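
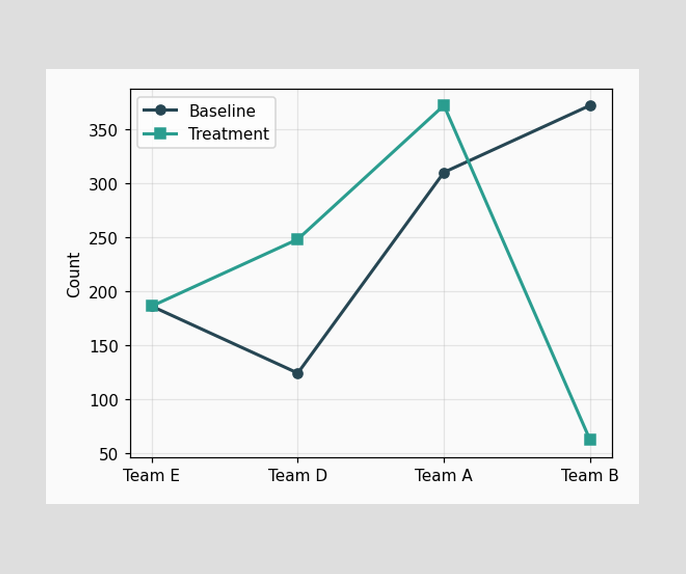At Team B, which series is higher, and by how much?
At Team B, Baseline sits above the other line by 310.

Baseline, by 310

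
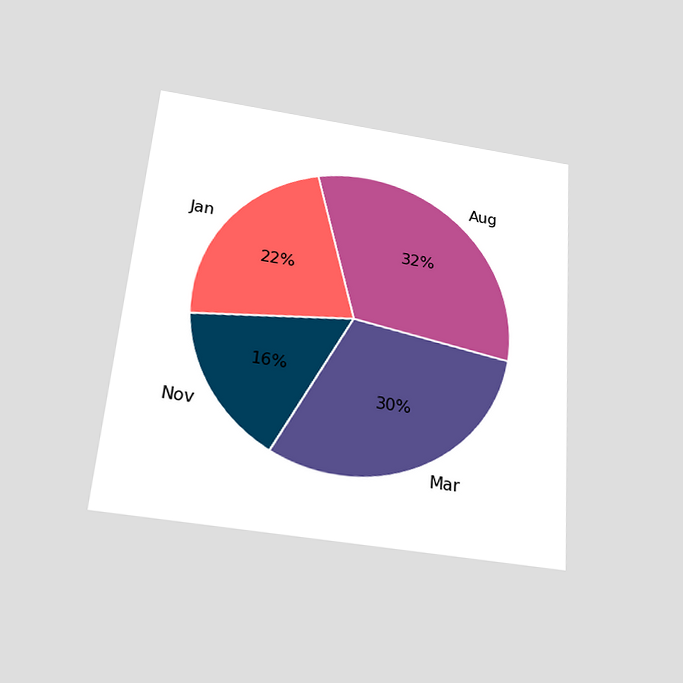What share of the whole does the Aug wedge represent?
The chart is tilted about 5° clockwise and viewed slightly from below. The Aug slice takes up 32% of the pie.

32%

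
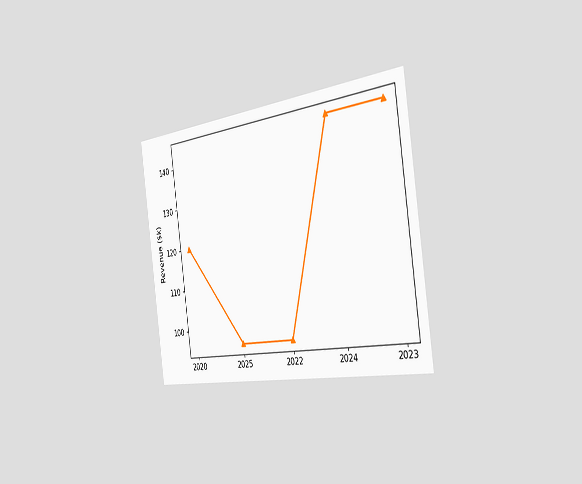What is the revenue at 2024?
$144k

The chart is tilted about 8° counter-clockwise and viewed slightly from the right. At 2024, the line is at $144k.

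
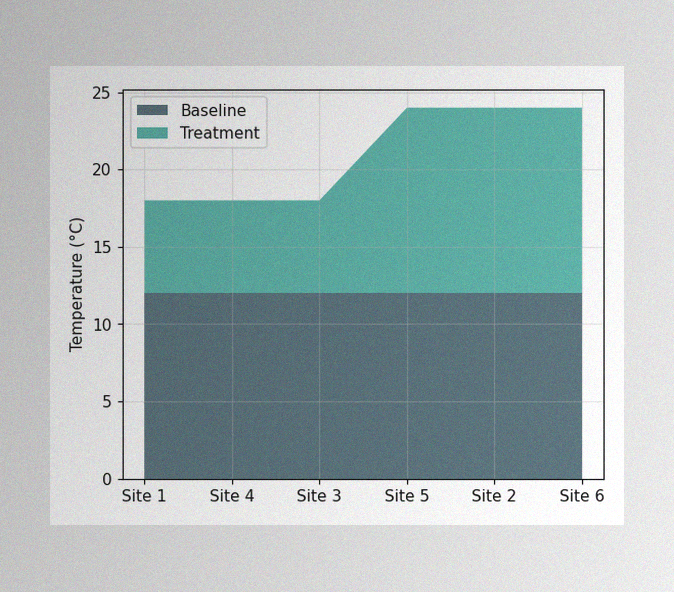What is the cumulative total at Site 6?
The image has some photo noise and uneven lighting. The stacked total at Site 6 reaches 24°C.

24°C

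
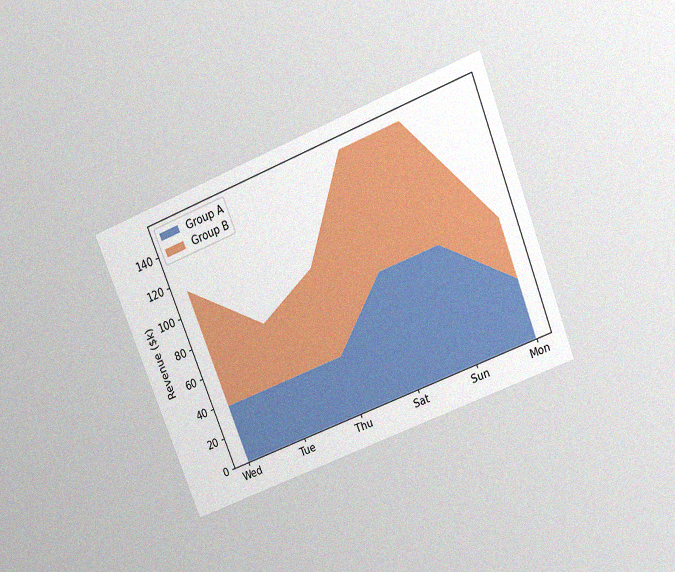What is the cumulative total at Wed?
The chart is tilted about 22° counter-clockwise and viewed slightly from above, with some photo noise. The stacked total at Wed reaches $114k.

$114k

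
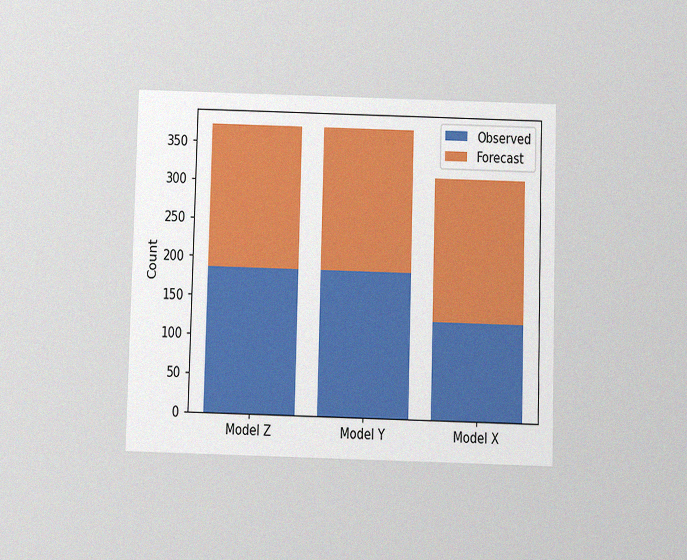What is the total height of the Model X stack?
310

The chart is viewed slightly from below, with some photo noise. The Model X stack's top reaches 310 on the y-axis.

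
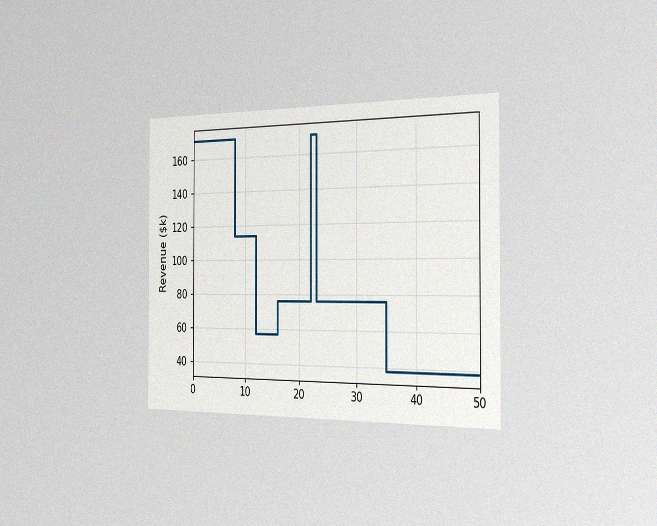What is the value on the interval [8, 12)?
$114k

The chart is viewed slightly from the right, with some photo noise. On [8, 12) the step sits at $114k.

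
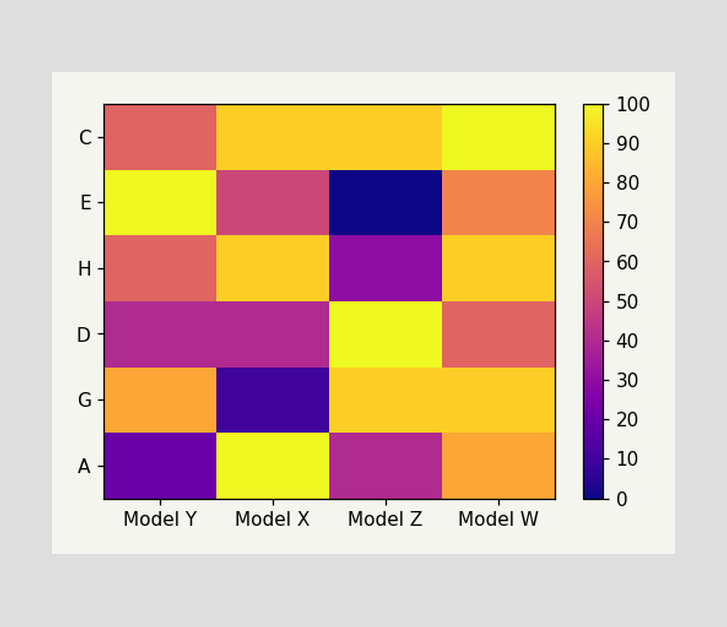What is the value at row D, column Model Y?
40

Matching cell (D, Model Y) against the colorbar gives 40.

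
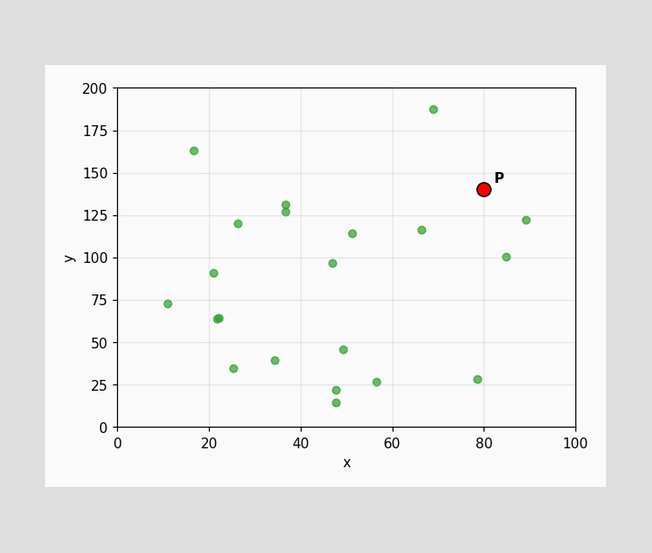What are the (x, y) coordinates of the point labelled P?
Following the gridlines from P to each axis, P sits at (80, 140).

(80, 140)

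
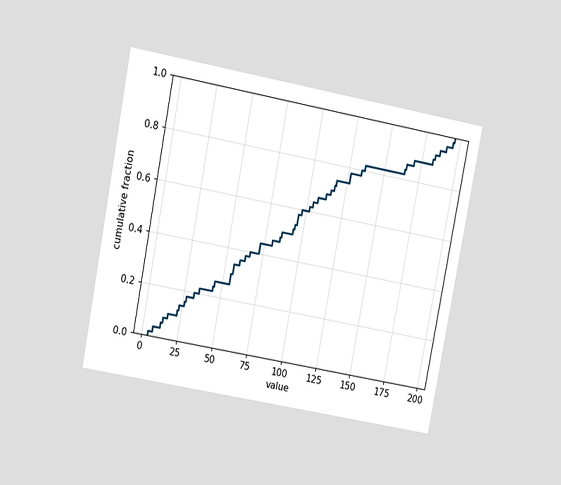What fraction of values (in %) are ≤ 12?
6%

The chart is tilted about 11° clockwise and viewed at a slight angle. At x=12 the ECDF step is at 6%.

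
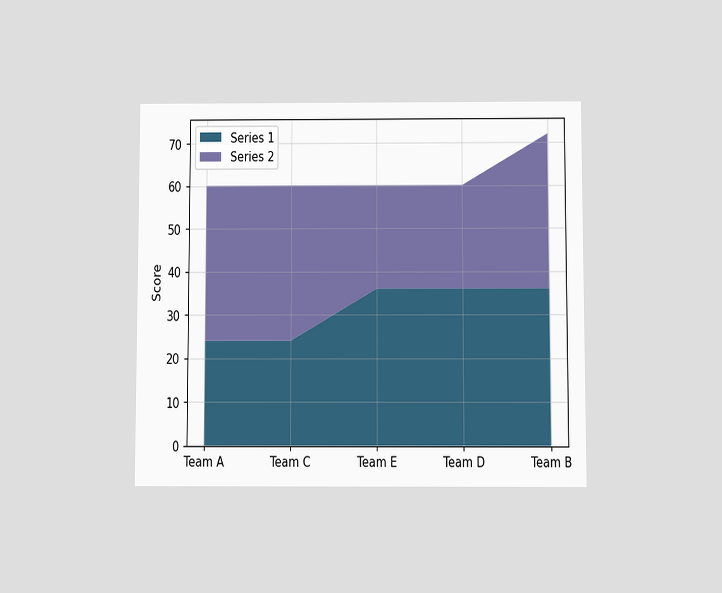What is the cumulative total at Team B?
72

The chart is viewed slightly from below. The stacked total at Team B reaches 72.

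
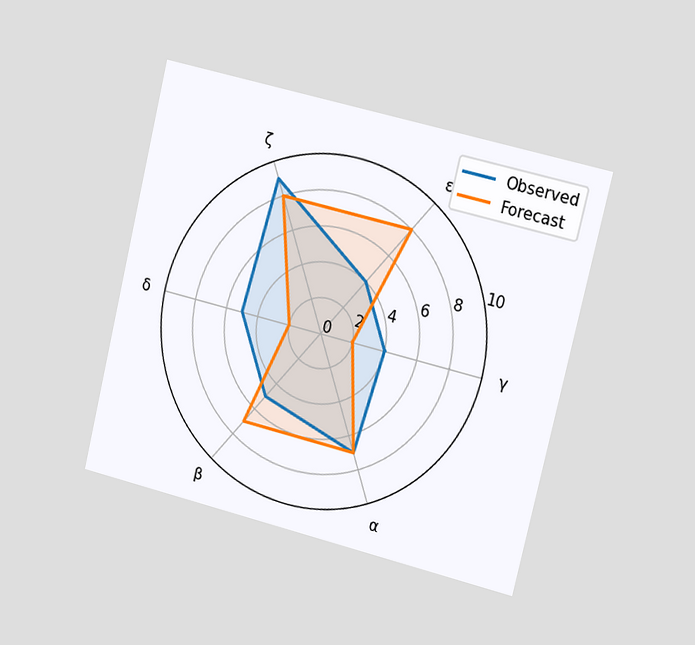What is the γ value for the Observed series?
The chart is tilted about 13° clockwise and viewed slightly from the right. On the γ axis, Observed reaches 4.

4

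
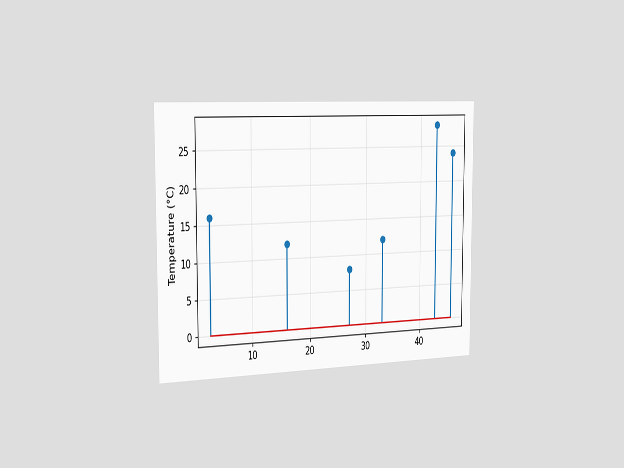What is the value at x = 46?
24°C

The chart is viewed slightly from the left. The stem at x=46 reaches 24°C.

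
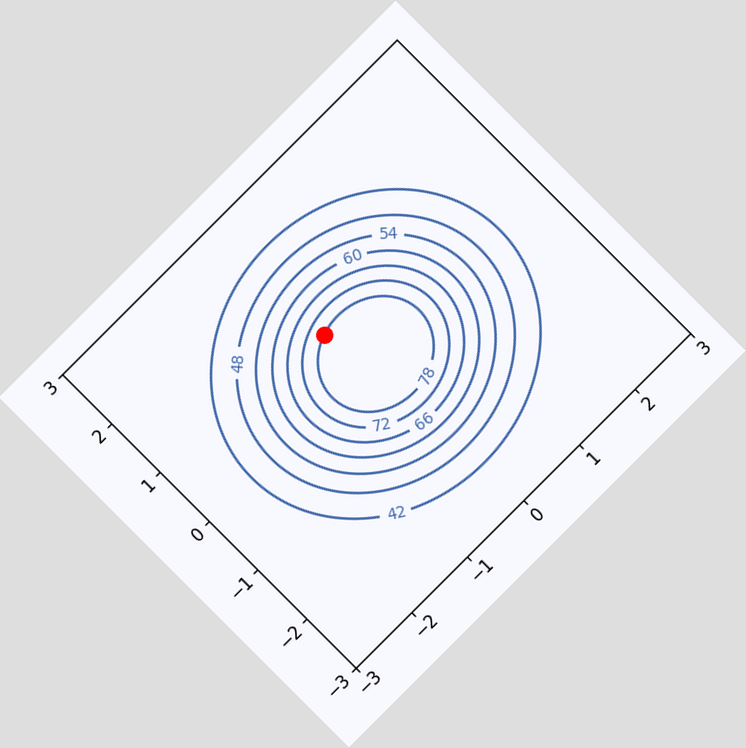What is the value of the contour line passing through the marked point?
The chart is tilted about 45° counter-clockwise. The marked point sits on the contour labelled 78.

78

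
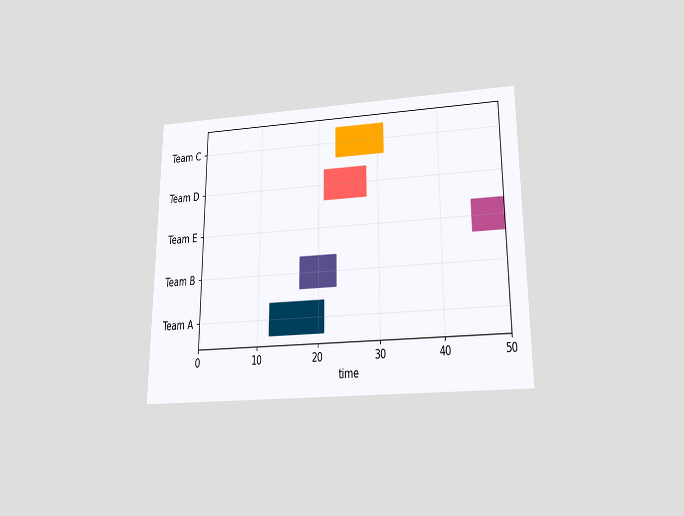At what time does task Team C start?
The chart is viewed slightly from below. The Team C bar begins at t=23.

23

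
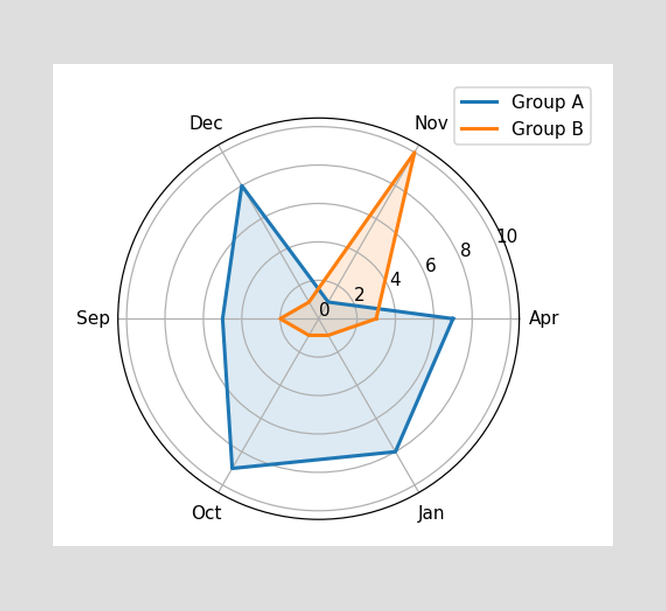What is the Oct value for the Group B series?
1

On the Oct axis, Group B reaches 1.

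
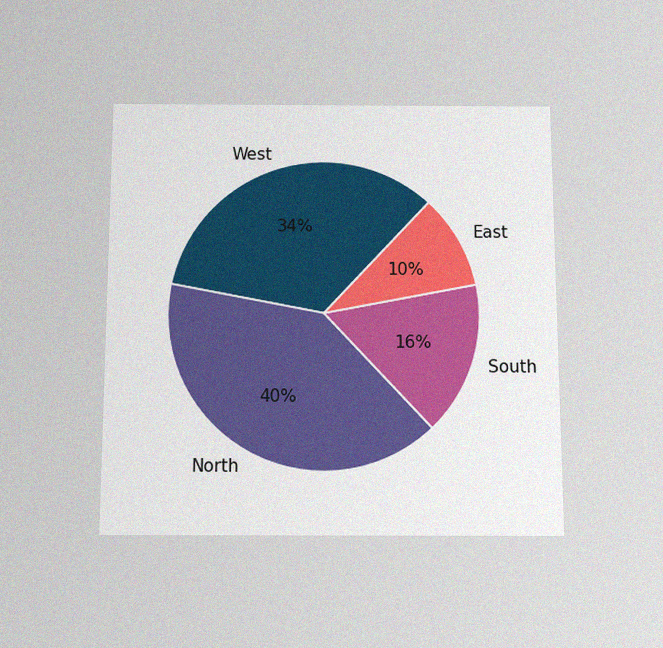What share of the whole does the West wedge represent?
The chart is viewed slightly from below, with some photo noise. The West slice takes up 34% of the pie.

34%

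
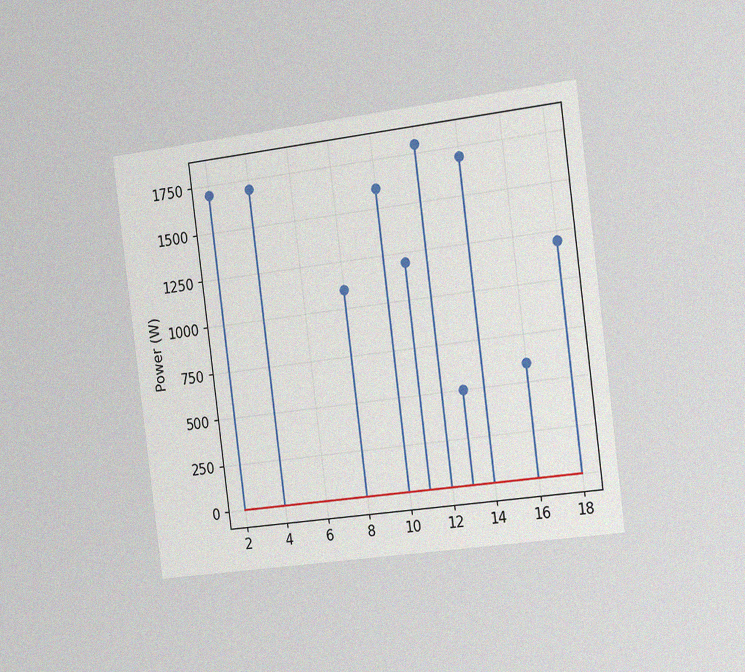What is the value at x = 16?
600W

The chart is tilted about 7° counter-clockwise and viewed slightly from the right, with some photo noise. The stem at x=16 reaches 600W.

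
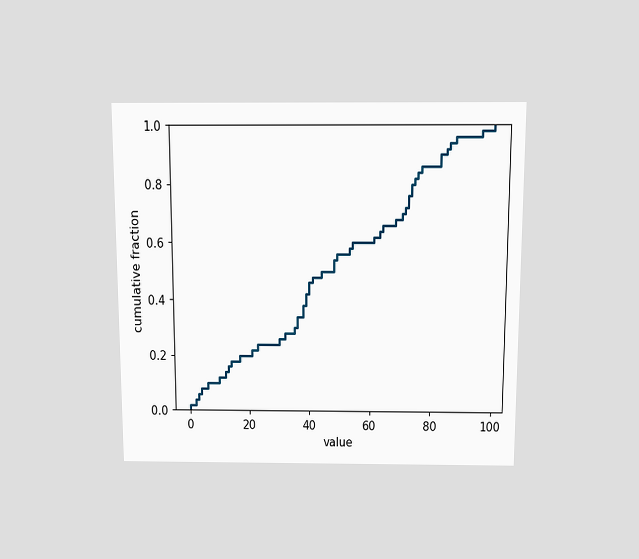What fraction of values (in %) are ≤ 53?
The chart is viewed slightly from above. At x=53 the ECDF step is at 58%.

58%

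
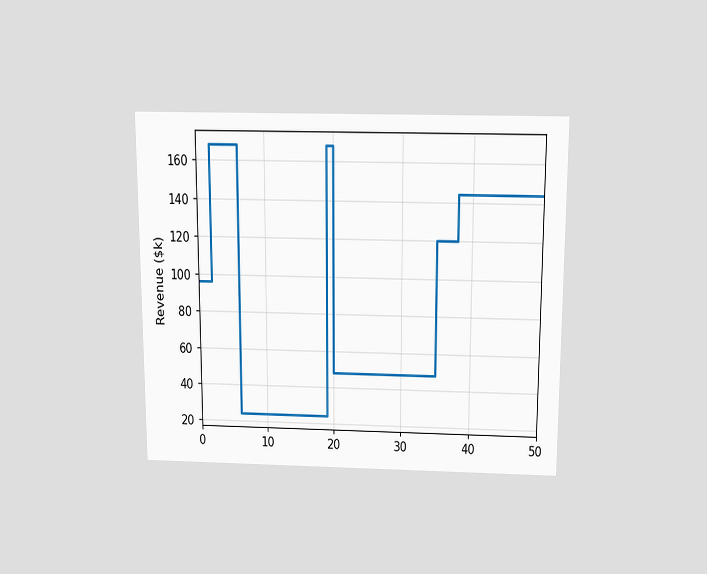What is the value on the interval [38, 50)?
$144k

The chart is viewed slightly from above. On [38, 50) the step sits at $144k.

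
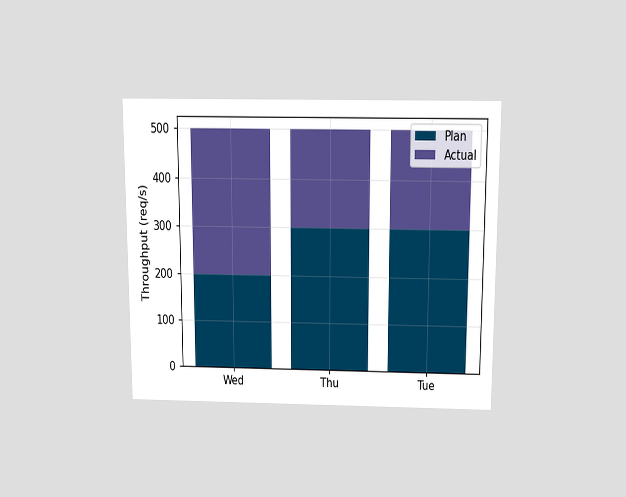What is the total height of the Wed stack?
The chart is viewed slightly from above. The Wed stack's top reaches 500req/s on the y-axis.

500req/s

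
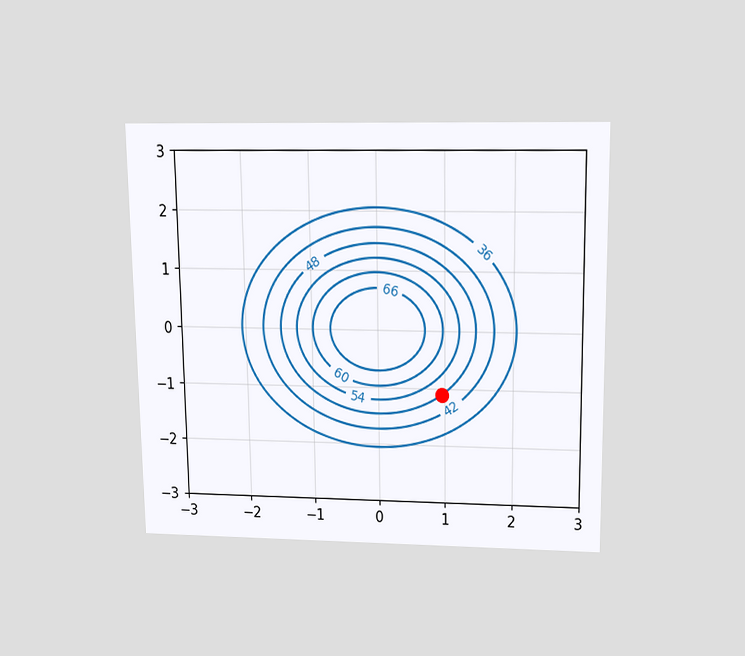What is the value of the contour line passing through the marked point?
The chart is viewed slightly from above. The marked point sits on the contour labelled 48.

48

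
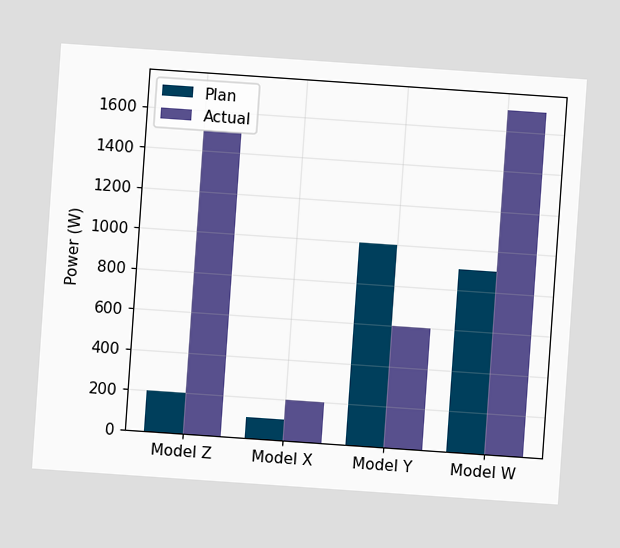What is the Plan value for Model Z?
200W

The chart is tilted about 4° clockwise. The Plan bar at Model Z reaches 200W on the y-axis.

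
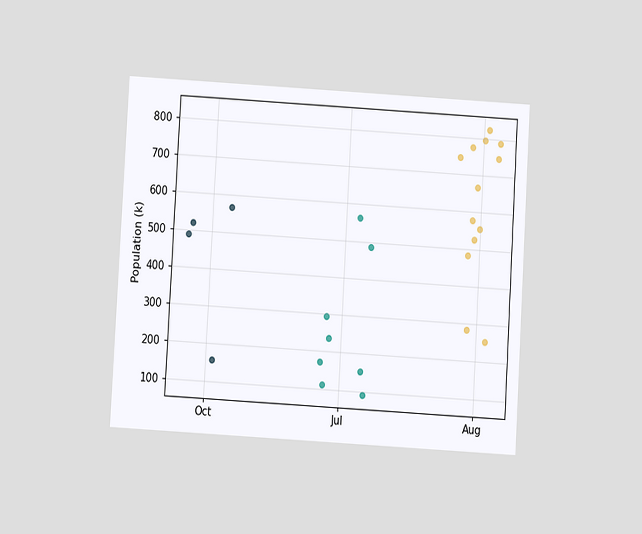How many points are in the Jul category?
The chart is tilted about 3° clockwise and viewed at a slight angle. Counting the markers in the Jul column gives 8.

8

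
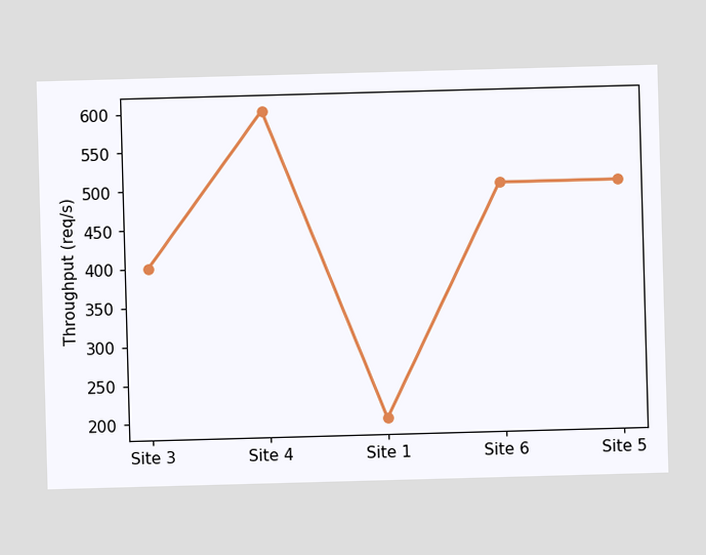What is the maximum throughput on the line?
600req/s

The highest point is at Site 4, and reading across to the y-axis gives 600req/s.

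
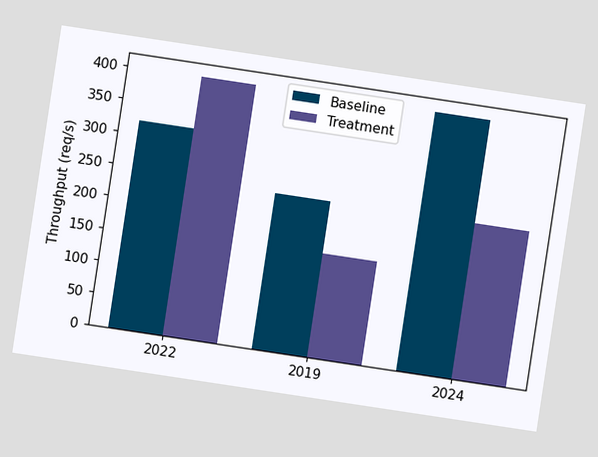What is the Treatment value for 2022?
400req/s

The chart is tilted about 9° clockwise. The Treatment bar at 2022 reaches 400req/s on the y-axis.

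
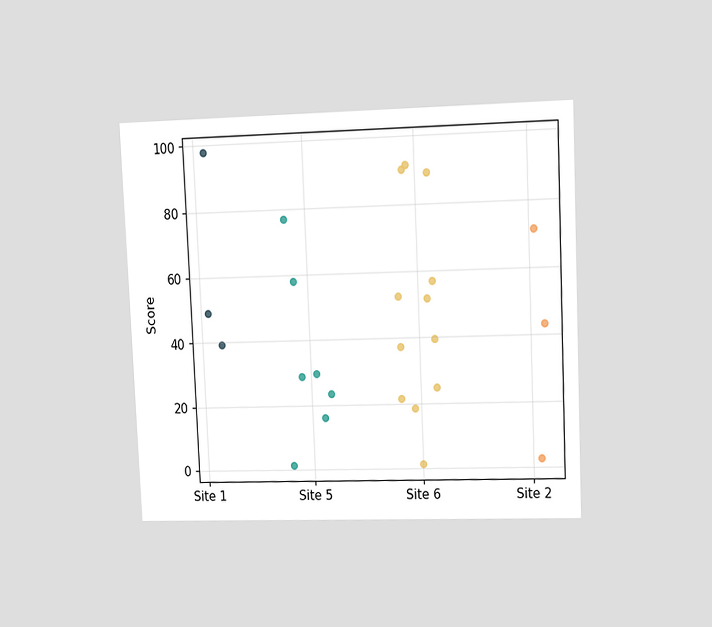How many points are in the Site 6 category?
The chart is tilted about 3° counter-clockwise and viewed at a slight angle. Counting the markers in the Site 6 column gives 12.

12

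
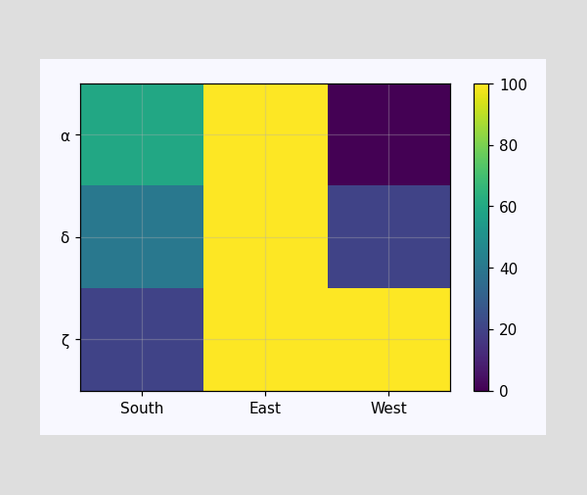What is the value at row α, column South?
Matching cell (α, South) against the colorbar gives 60.

60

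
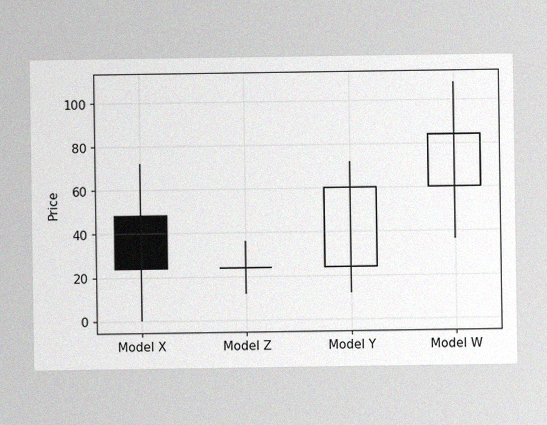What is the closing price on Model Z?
24

The image has some photo noise and uneven lighting. The Model Z candle closes at 24.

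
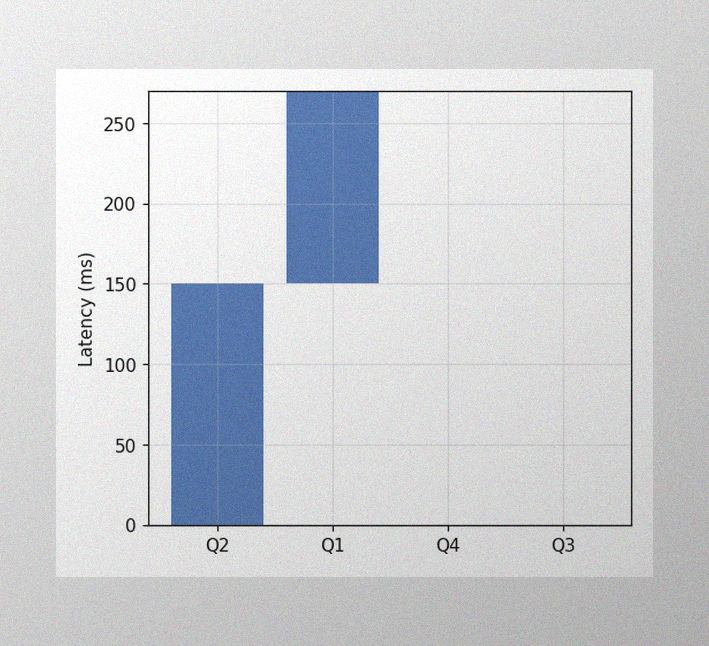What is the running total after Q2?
The image has some photo noise and uneven lighting. After Q2 the running total reaches 150ms.

150ms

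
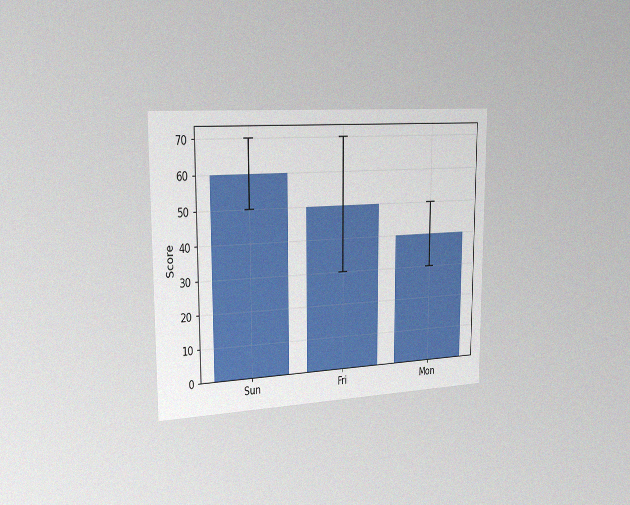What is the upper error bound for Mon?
50

The chart is viewed slightly from the left, with some photo noise. The Mon bar's upper whisker reaches 50.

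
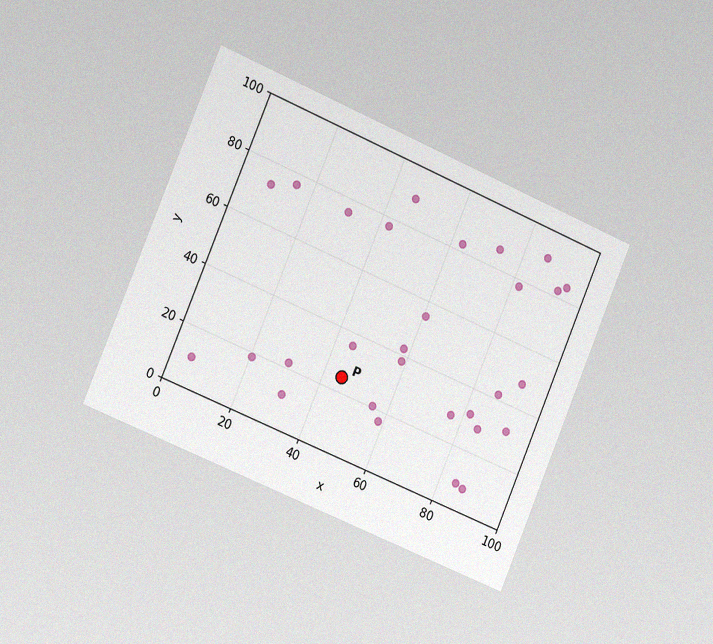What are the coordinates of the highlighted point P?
(45, 25)

The chart is tilted about 23° clockwise and viewed slightly from the left, with some photo noise. Following the gridlines from P to each axis, P sits at (45, 25).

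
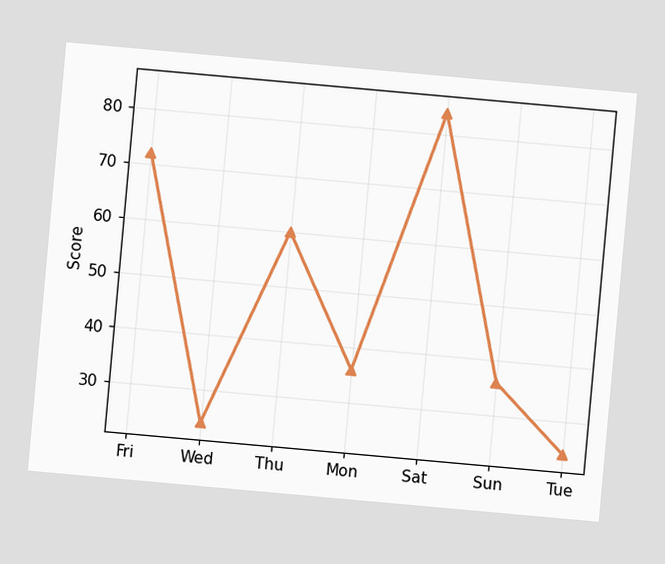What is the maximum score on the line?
84

The chart is tilted about 5° clockwise. The highest point is at Sat, and reading across to the y-axis gives 84.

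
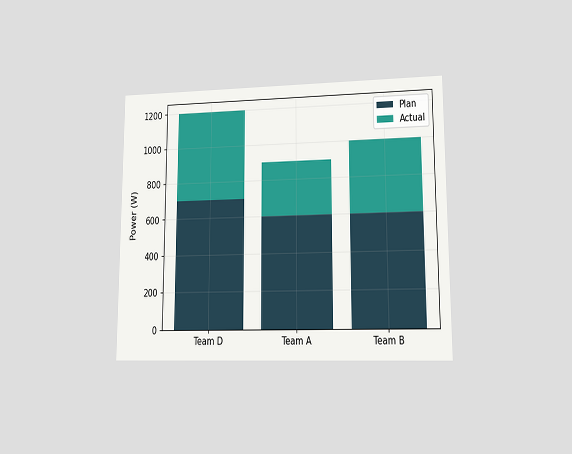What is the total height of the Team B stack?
The chart is viewed at a slight angle. The Team B stack's top reaches 1000W on the y-axis.

1000W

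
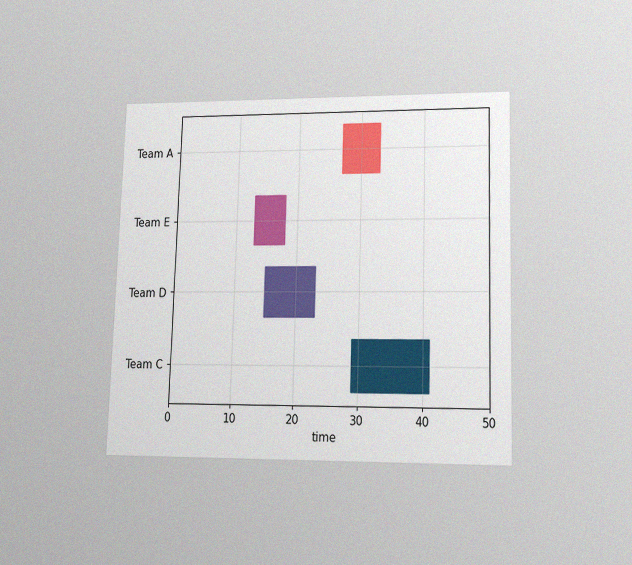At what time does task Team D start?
The chart is viewed at a slight angle, with some photo noise. The Team D bar begins at t=15.

15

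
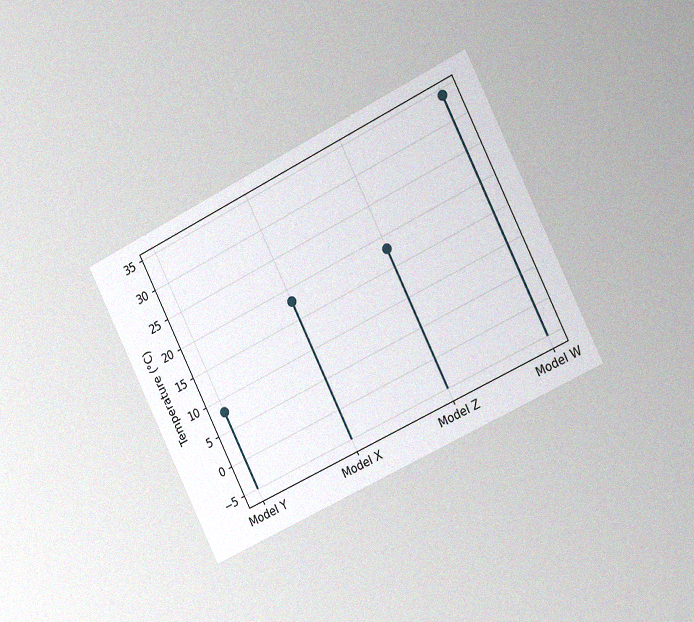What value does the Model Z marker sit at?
The chart is tilted about 26° counter-clockwise and viewed slightly from the right, with some photo noise. The Model Z marker sits at 18°C.

18°C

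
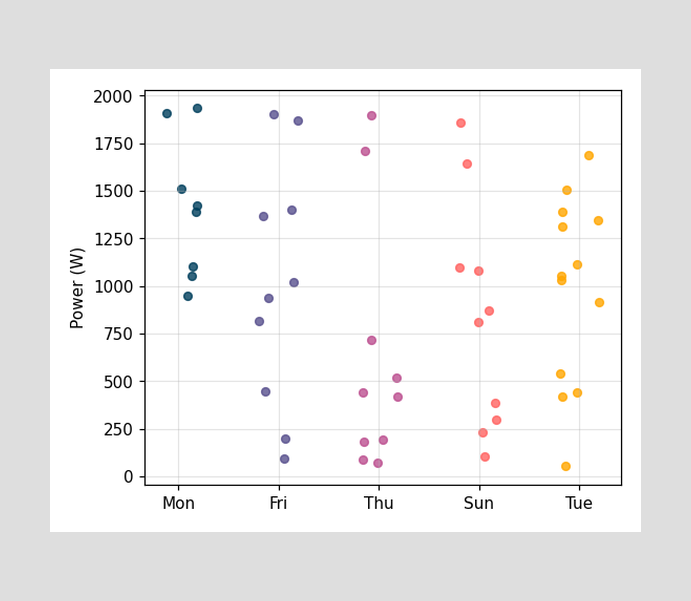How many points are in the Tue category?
13

Counting the markers in the Tue column gives 13.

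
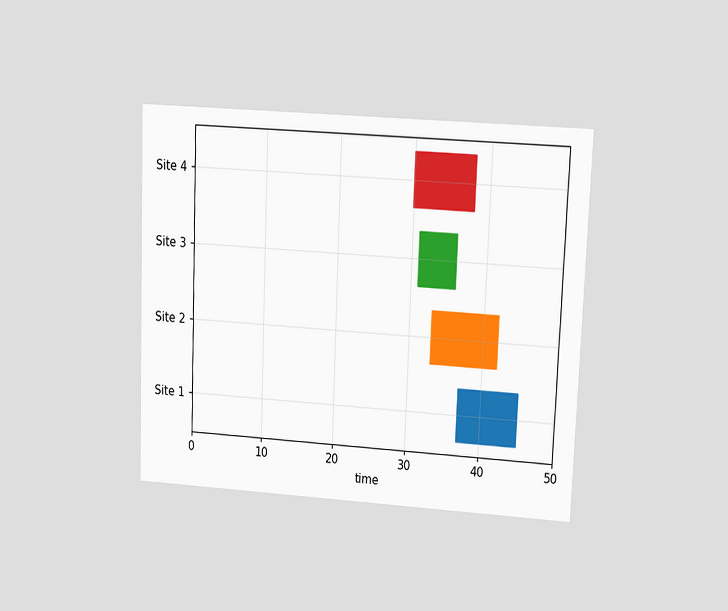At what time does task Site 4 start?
The chart is tilted about 2° clockwise and viewed at a slight angle. The Site 4 bar begins at t=30.

30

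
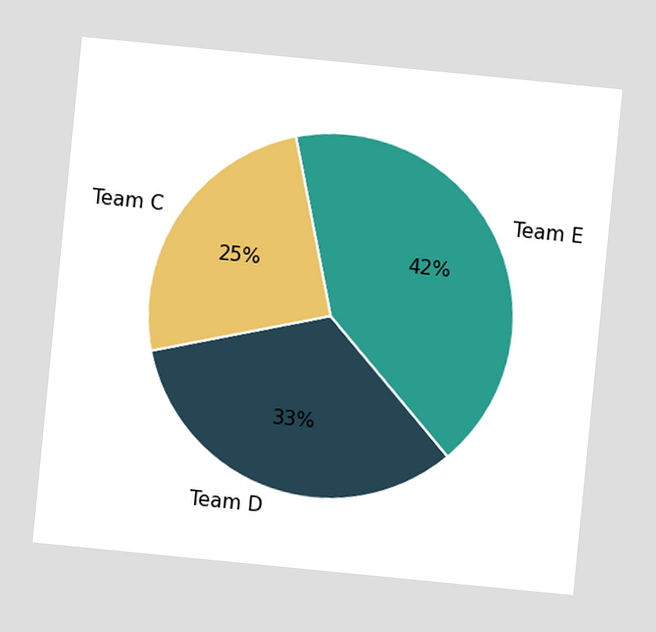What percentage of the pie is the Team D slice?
33%

The chart is tilted about 6° clockwise. The Team D slice takes up 33% of the pie.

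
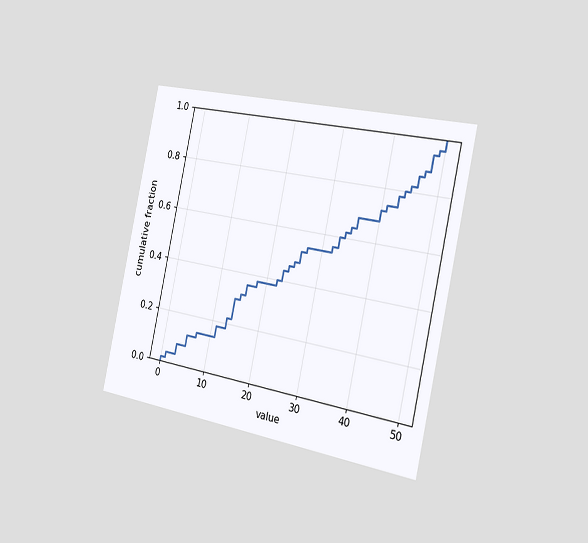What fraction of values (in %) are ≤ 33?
The chart is tilted about 12° clockwise and viewed slightly from the right. At x=33 the ECDF step is at 60%.

60%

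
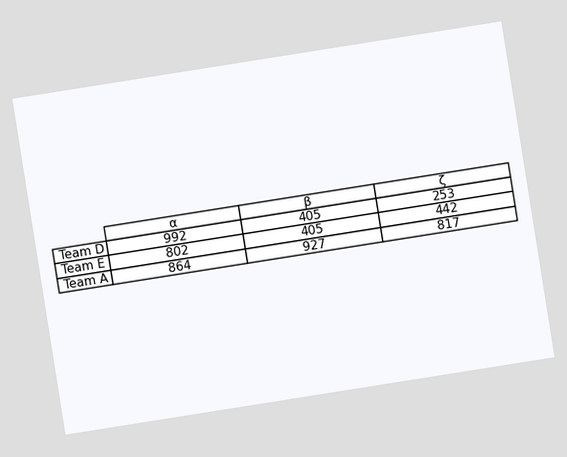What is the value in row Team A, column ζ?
The chart is tilted about 9° counter-clockwise. The (Team A, ζ) cell reads 817.

817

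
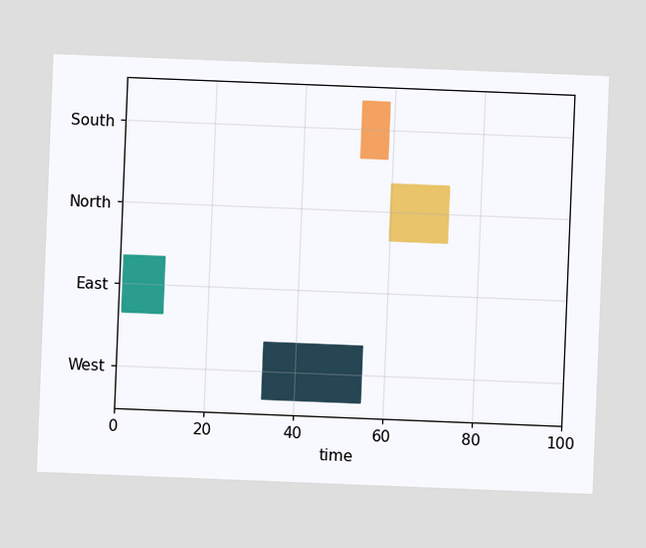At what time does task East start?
The chart is tilted about 2° clockwise. The East bar begins at t=1.

1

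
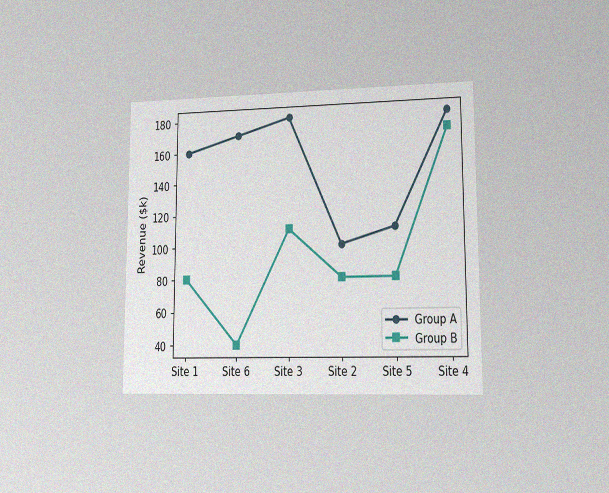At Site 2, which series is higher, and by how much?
Group A, by $20k

The chart is viewed at a slight angle, with some photo noise. At Site 2, Group A sits above the other line by $20k.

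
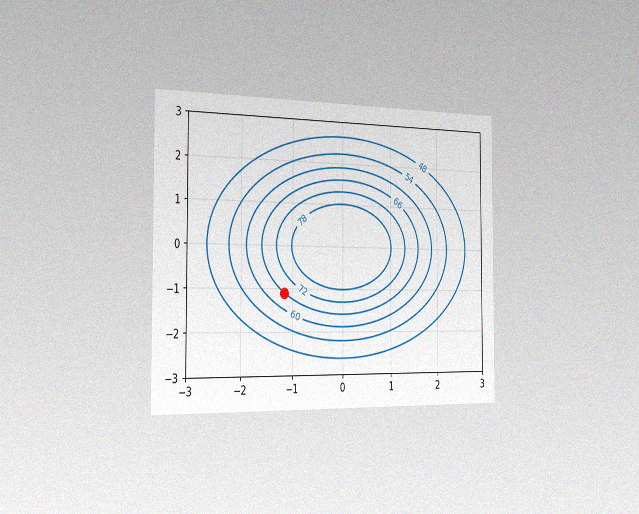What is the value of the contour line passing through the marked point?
66

The chart is viewed slightly from the left, with some photo noise. The marked point sits on the contour labelled 66.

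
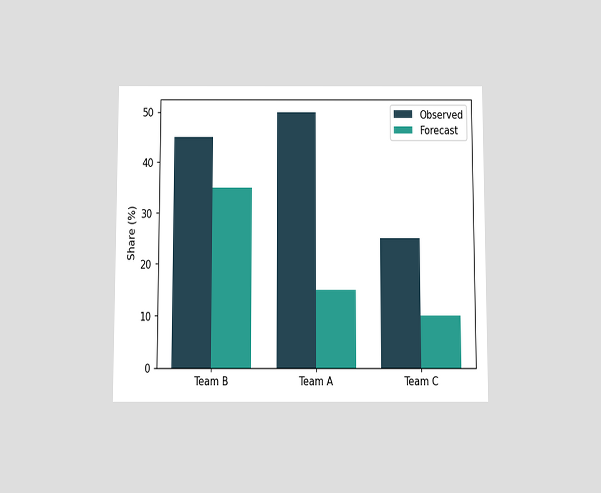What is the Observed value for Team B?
45%

The chart is viewed slightly from below. The Observed bar at Team B reaches 45% on the y-axis.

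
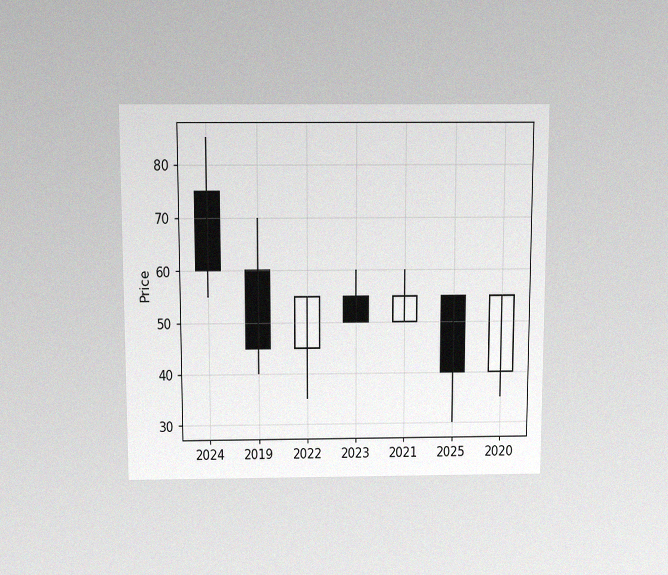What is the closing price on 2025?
The chart is viewed slightly from above, with some photo noise. The 2025 candle closes at 40.

40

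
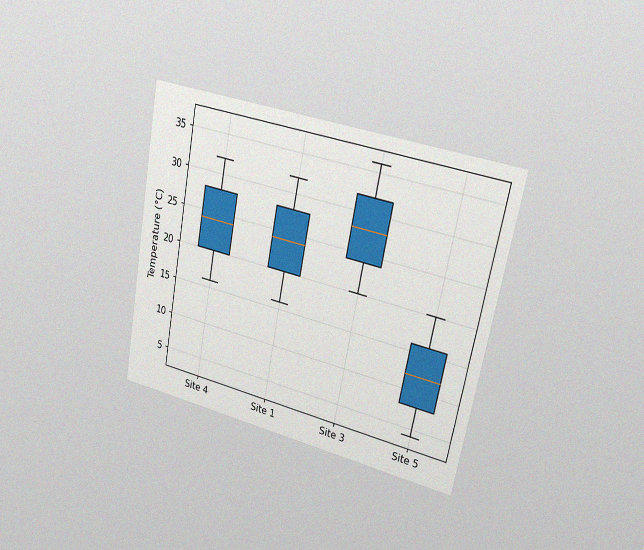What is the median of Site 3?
The chart is tilted about 11° clockwise and viewed slightly from the right, with some photo noise. The median line in the Site 3 box sits at 28°C.

28°C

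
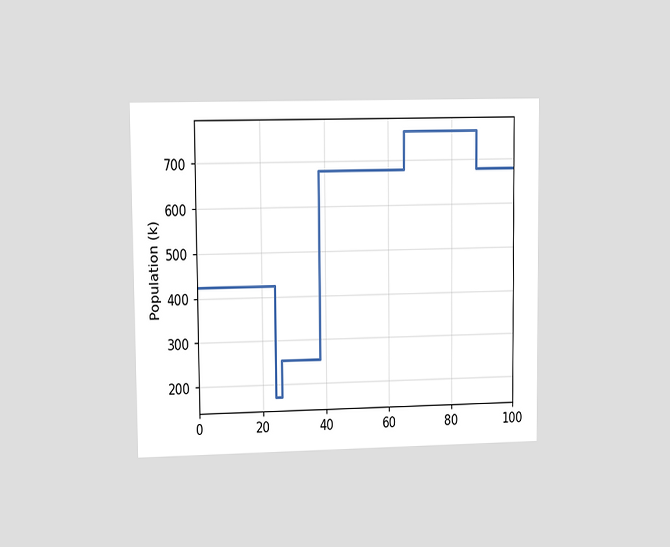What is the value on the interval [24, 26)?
The chart is viewed at a slight angle. On [24, 26) the step sits at 170k.

170k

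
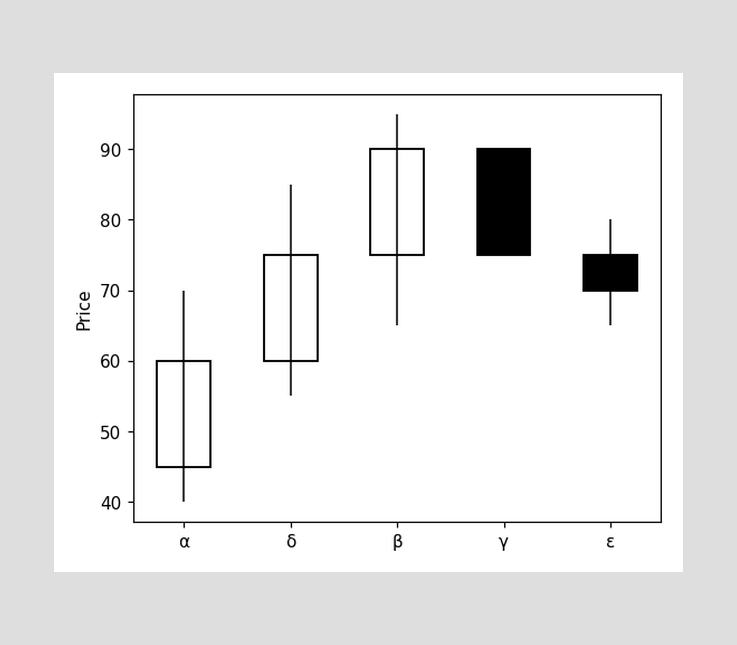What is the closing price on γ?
75

The γ candle closes at 75.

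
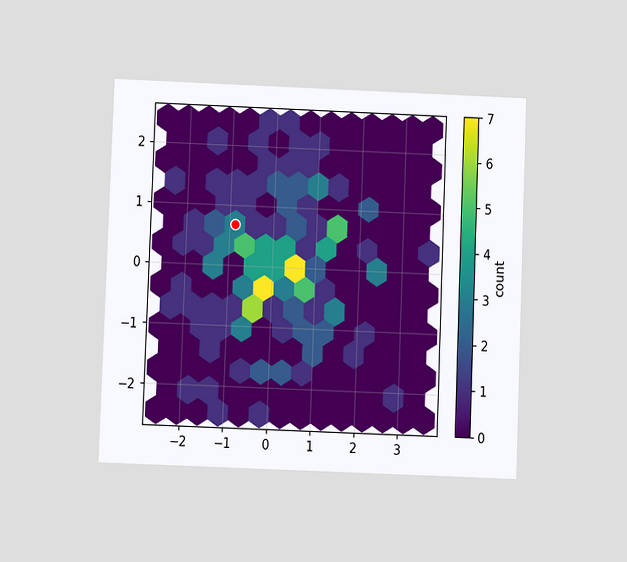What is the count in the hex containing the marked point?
The chart is tilted about 2° clockwise and viewed at a slight angle. The marked hex reads 3 on the colorbar.

3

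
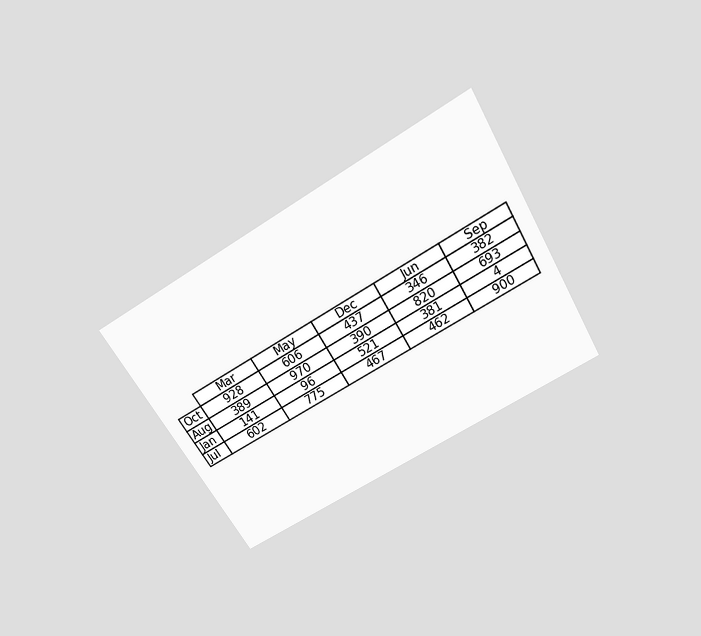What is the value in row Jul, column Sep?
The chart is tilted about 31° counter-clockwise and viewed slightly from above. The (Jul, Sep) cell reads 900.

900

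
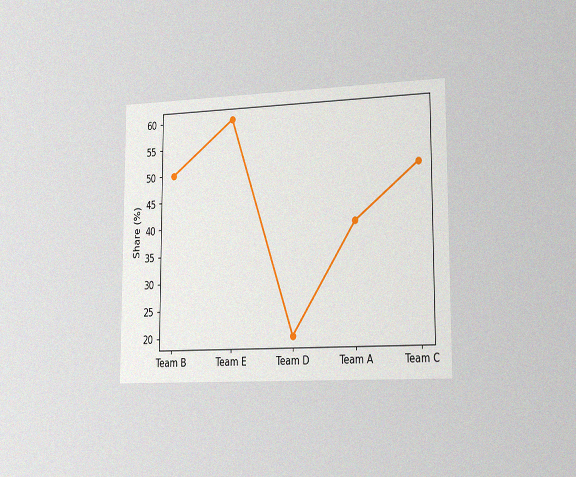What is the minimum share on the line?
The chart is viewed slightly from the right, with some photo noise. The lowest point is at Team D, and reading across to the y-axis gives 20%.

20%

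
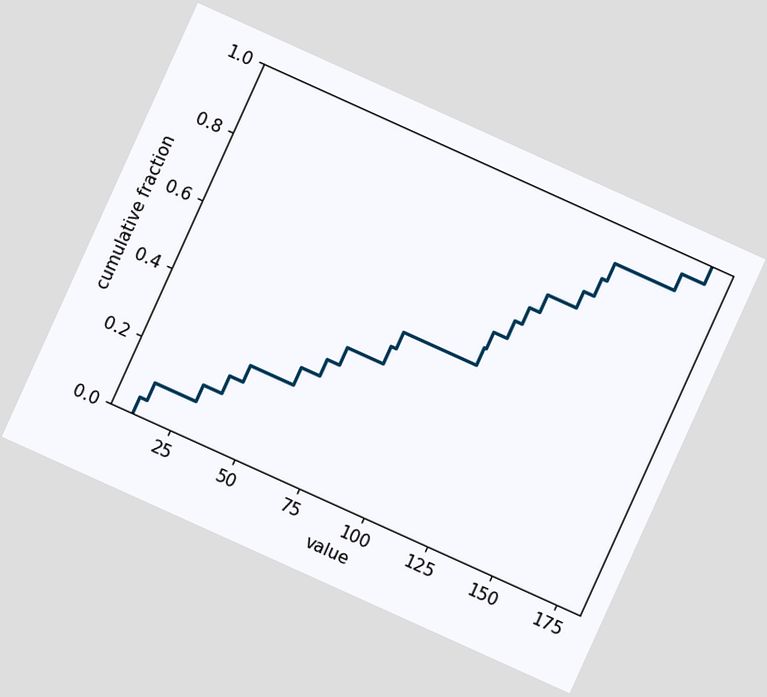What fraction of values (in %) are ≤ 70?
40%

The chart is tilted about 24° clockwise. At x=70 the ECDF step is at 40%.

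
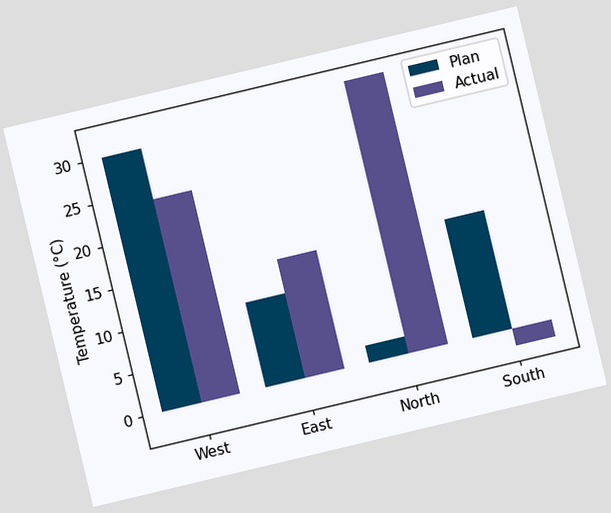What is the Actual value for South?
-2°C

The chart is tilted about 13° counter-clockwise. The Actual bar at South reaches -2°C on the y-axis.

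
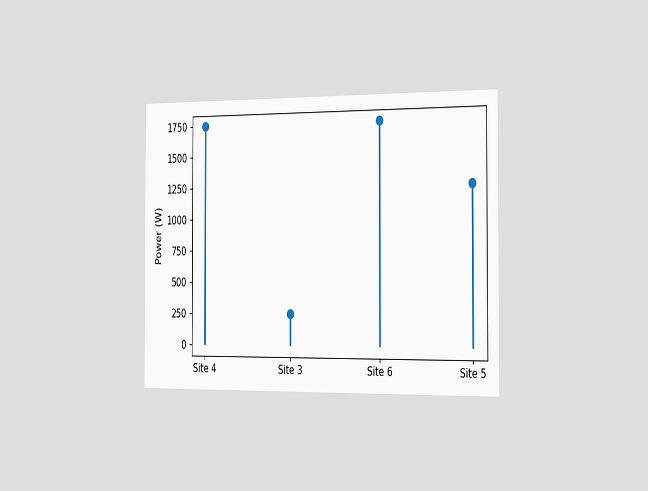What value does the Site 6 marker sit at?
1750W

The chart is viewed slightly from the right. The Site 6 marker sits at 1750W.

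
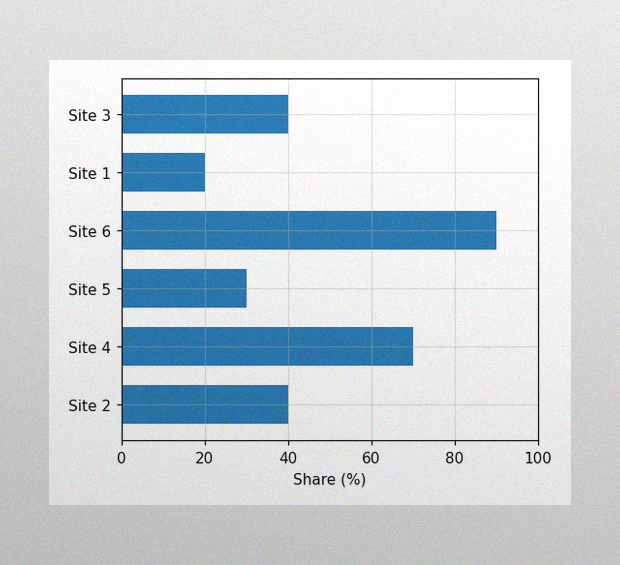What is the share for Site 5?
The image has some photo noise and uneven lighting. Reading along the chart's x-axis, the Site 5 bar reaches 30%.

30%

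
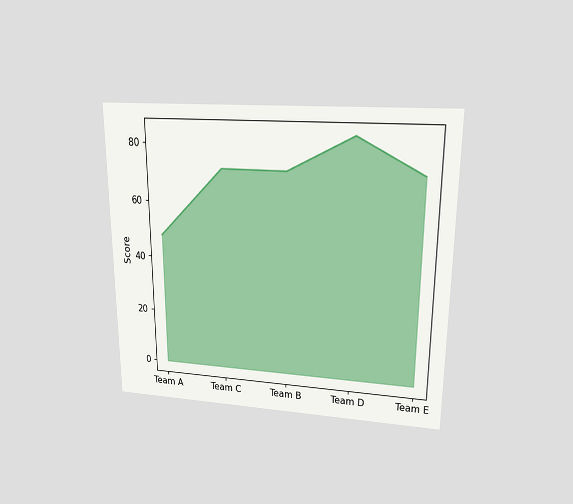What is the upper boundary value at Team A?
48

The chart is viewed slightly from above. At Team A the upper boundary is at 48.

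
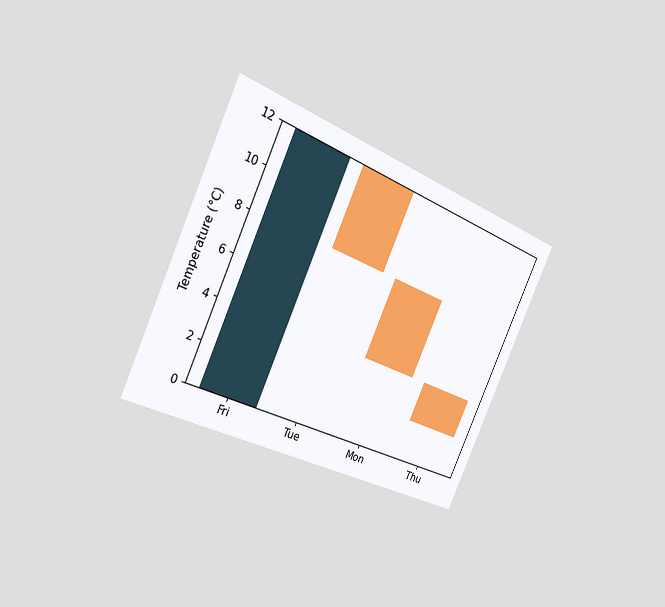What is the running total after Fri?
The chart is tilted about 24° clockwise and viewed slightly from the left. After Fri the running total reaches 12°C.

12°C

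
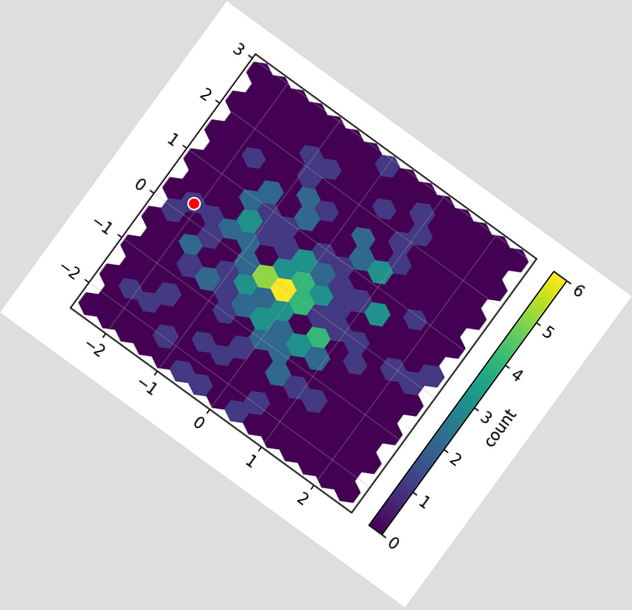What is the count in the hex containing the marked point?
1

The chart is tilted about 36° clockwise. The marked hex reads 1 on the colorbar.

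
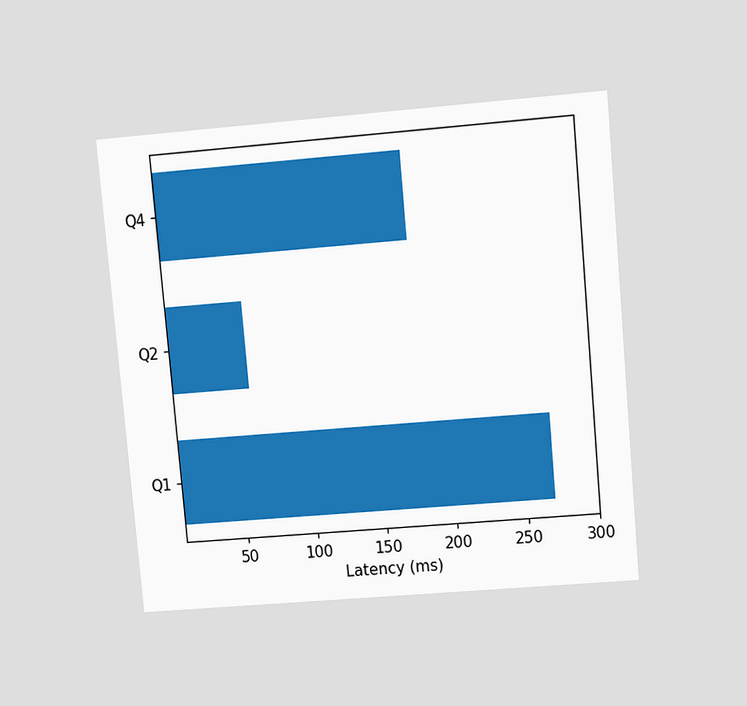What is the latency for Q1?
The chart is tilted about 5° counter-clockwise and viewed at a slight angle. Reading along the chart's x-axis, the Q1 bar reaches 270ms.

270ms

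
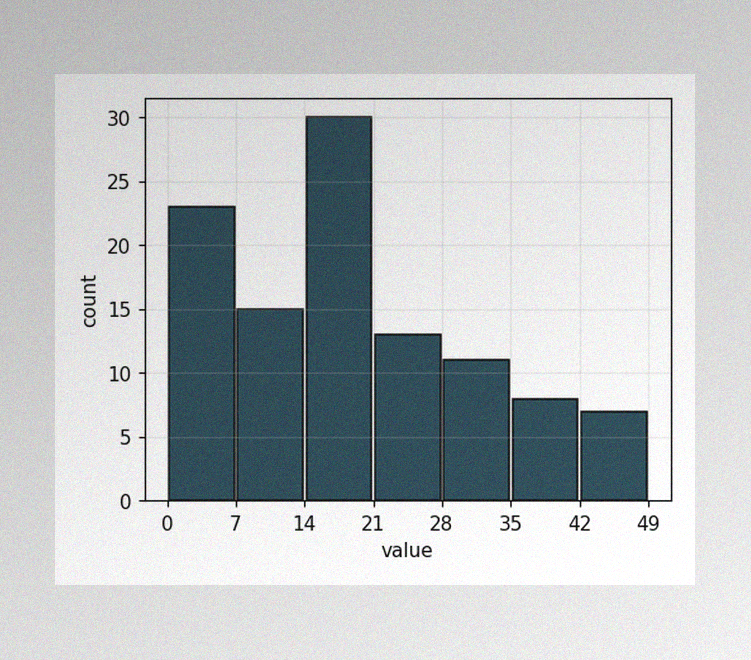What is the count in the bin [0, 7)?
23

The image has some photo noise and uneven lighting. The [0, 7) bin has height 23.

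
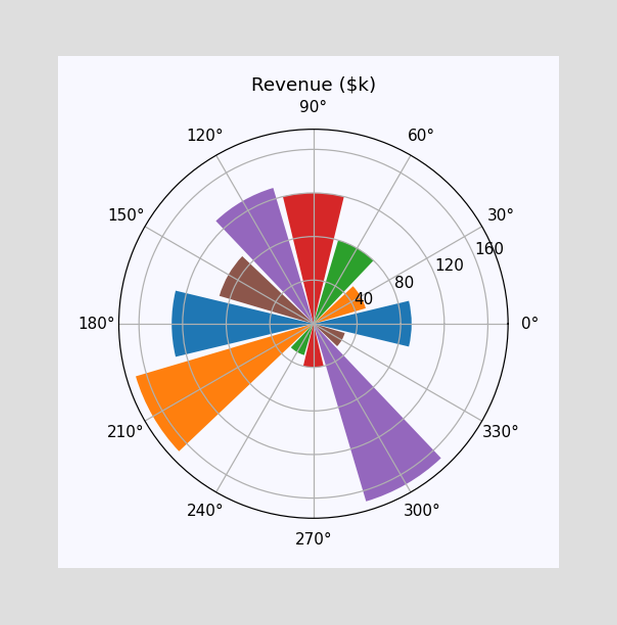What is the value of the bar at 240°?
$30k

The bar at 240° reaches $30k on the radial axis.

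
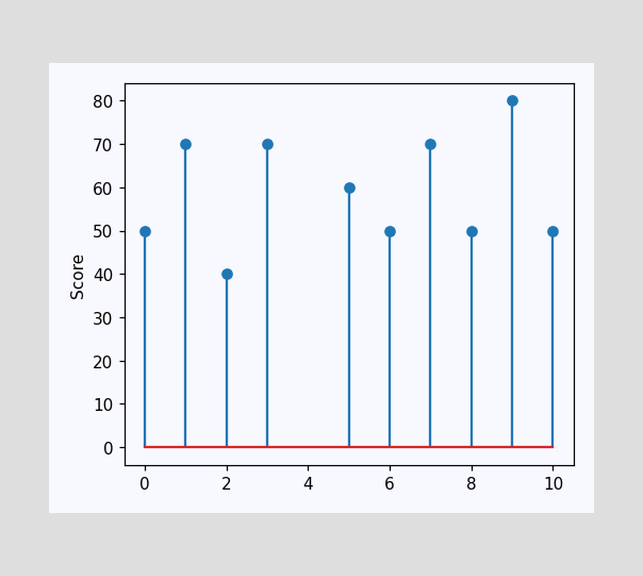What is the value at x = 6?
50

The stem at x=6 reaches 50.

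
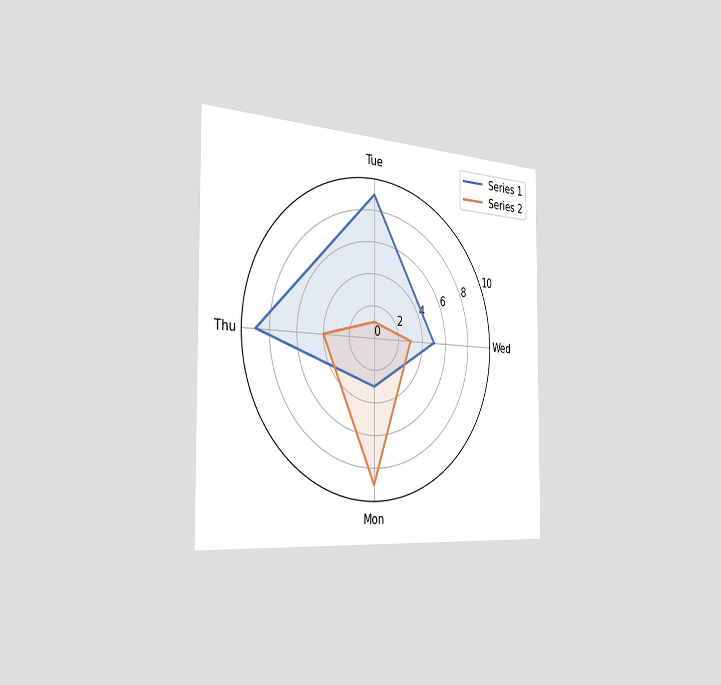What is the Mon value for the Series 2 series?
The chart is viewed slightly from the left. On the Mon axis, Series 2 reaches 9.

9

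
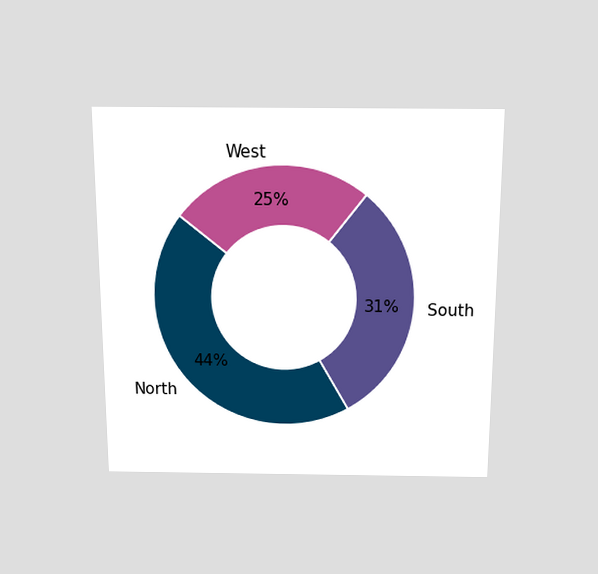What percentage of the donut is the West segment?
The chart is viewed slightly from above. The West segment takes up 25% of the ring.

25%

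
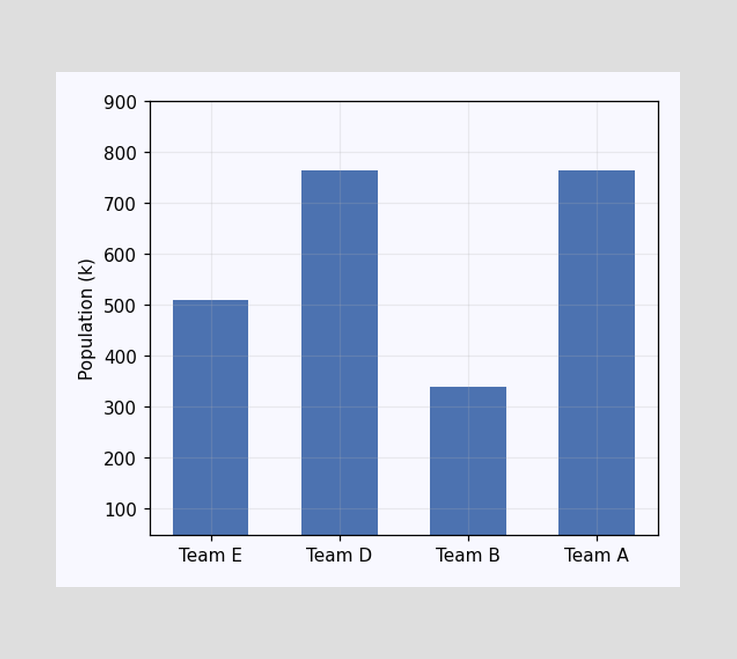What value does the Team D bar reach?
765k

Reading along the chart's y-axis, the Team D bar reaches 765k.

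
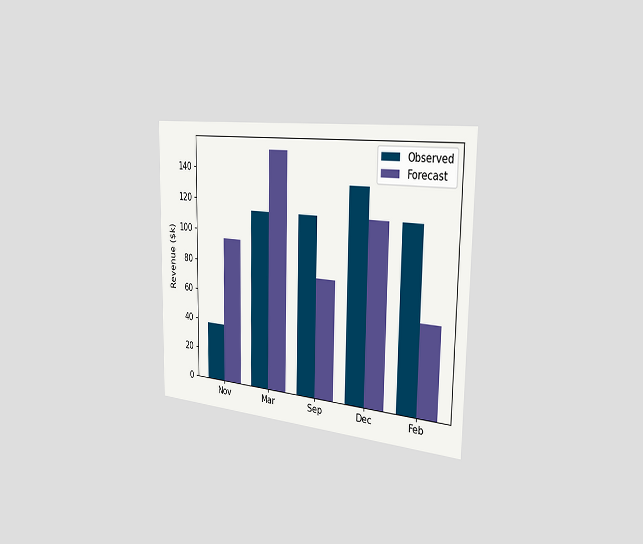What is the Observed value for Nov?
$38k

The chart is viewed slightly from the right. The Observed bar at Nov reaches $38k on the y-axis.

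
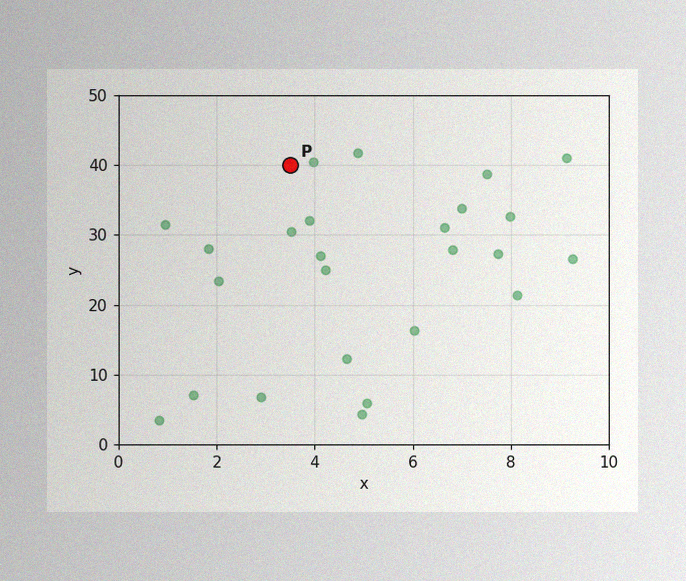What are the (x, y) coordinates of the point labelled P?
(3.5, 40)

The image has some photo noise and uneven lighting. Following the gridlines from P to each axis, P sits at (3.5, 40).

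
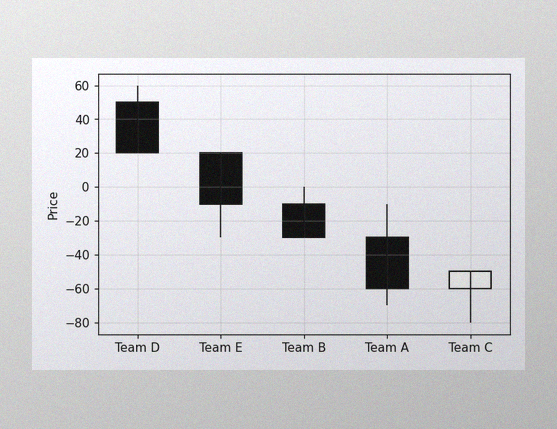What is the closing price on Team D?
20

The image has some photo noise and uneven lighting. The Team D candle closes at 20.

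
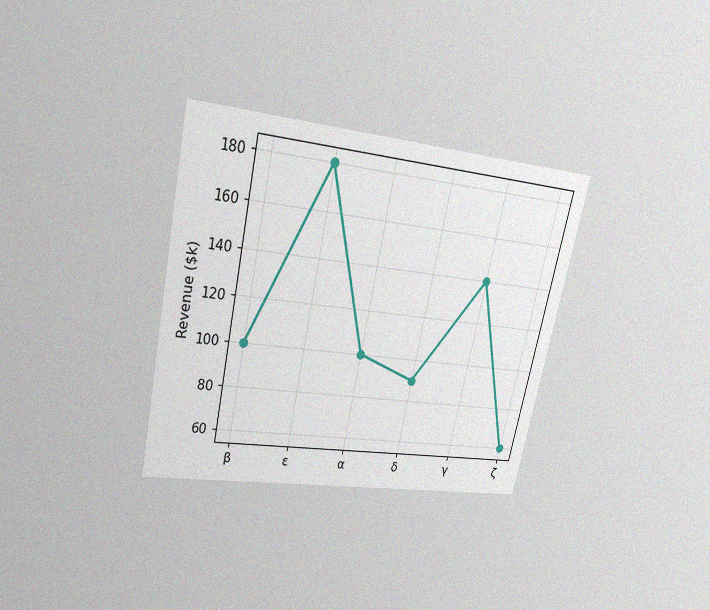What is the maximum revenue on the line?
$180k

The chart is tilted about 12° clockwise and viewed slightly from above, with some photo noise. The highest point is at ε, and reading across to the y-axis gives $180k.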